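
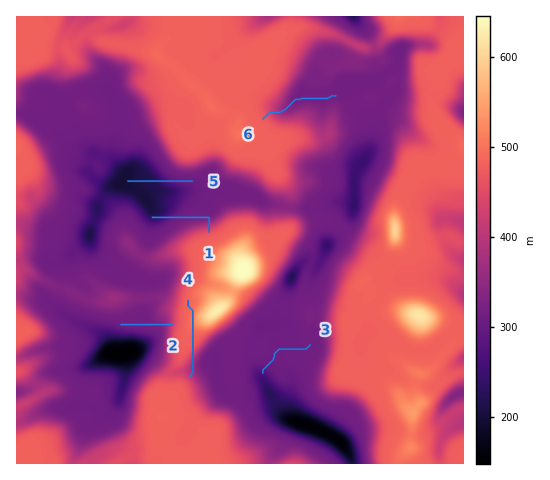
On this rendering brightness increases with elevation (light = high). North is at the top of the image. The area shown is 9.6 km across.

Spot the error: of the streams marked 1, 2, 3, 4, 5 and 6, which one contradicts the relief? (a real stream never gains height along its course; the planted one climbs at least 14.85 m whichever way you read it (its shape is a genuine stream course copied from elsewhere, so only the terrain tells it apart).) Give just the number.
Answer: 4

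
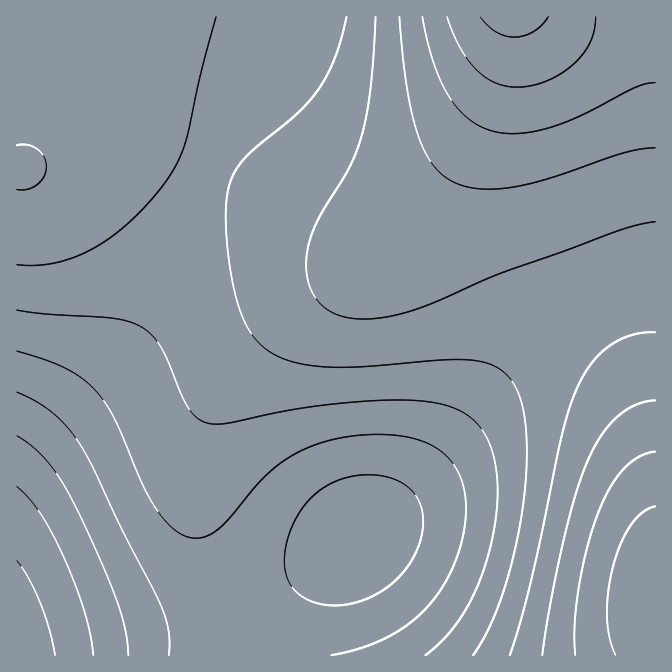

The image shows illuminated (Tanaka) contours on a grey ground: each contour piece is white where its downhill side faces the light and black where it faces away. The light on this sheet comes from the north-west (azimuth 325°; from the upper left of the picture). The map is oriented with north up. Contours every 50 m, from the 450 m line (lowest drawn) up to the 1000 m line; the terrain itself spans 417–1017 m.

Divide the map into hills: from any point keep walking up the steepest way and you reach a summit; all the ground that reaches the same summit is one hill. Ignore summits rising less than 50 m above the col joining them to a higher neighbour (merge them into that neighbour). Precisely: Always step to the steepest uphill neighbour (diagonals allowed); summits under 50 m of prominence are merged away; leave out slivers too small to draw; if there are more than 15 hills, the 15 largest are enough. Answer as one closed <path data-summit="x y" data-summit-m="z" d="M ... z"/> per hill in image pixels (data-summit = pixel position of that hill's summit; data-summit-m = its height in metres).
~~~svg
<path data-summit="512 17" data-summit-m="1017" d="M655 16l-369 1-7 20-15 30-35 55-23 45-22 55-18 56-20 44-25 35-77 78-20 23-8 14 1 184 30-8 91-15 66-15 46-17 55-27 35-23 24-22 28-21 24-25 33-40 54-71 42-44 25-19 39-20 26-8 21-3z"/><path data-summit="655 604" data-summit-m="993" d="M655 279l-20 2-26 8-39 20-25 19-42 44-54 71-33 40-24 25-28 21-24 22-35 23-55 27-46 17-66 15-91 15-28 7 636 1z"/><path data-summit="22 168" data-summit-m="803" d="M285 16l-269 1 1 454 7-13 20-23 77-78 25-35 20-44 18-56 22-55 23-45 35-55 15-30z"/>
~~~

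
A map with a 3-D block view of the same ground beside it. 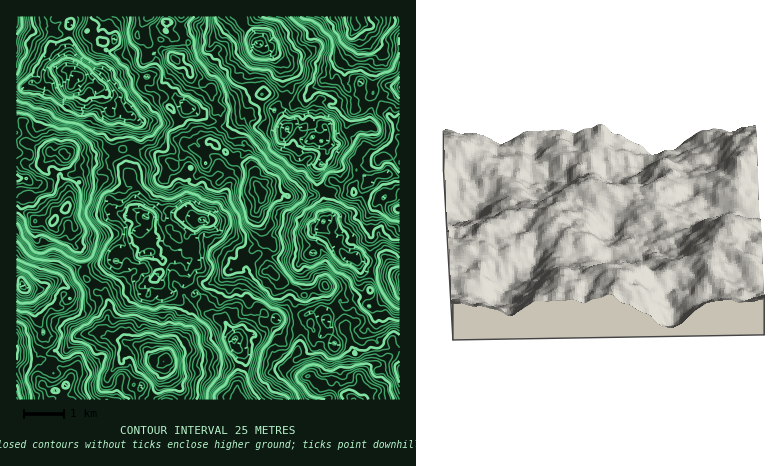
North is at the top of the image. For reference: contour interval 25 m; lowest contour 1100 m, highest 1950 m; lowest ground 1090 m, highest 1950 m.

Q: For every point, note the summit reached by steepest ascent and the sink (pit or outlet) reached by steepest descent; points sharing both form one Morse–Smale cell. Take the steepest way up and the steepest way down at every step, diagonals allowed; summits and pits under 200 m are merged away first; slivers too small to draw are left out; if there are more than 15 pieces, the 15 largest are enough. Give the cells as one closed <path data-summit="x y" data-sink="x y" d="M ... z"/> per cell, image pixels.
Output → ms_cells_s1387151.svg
<path data-summit="164 360" data-sink="242 400" d="M186 210l-6 4-12-3-22 7 2 6-9 8 2 8 5 6 0 7-28-1-3 2 1 7-30 5-2 8 4 6 8 4 1 8 7 2 6 10-4 16 2 14 8 6 28 9 8 9 10 2 3 8 15 22 2 10 58 0-3-4 0-10 8-16 1-8-4-10-7-6-1-6 18-6 4 2 4-1 10-15 7 0-9-4-20-18-16 16-7 4-1 4-19-10-3-6 2-8-9-6-6-10-3-14 1-6 6-6 0-6 3-4-2-6 1-16 5-4z"/><path data-summit="356 26" data-sink="260 44" d="M354 16l-112 0 0 8 12 12 2 6 29 18-3 10 8 20-15 18 0 4 8 8 5 8 4-4 12 3 4-5 12 1 5 3 1 10-4 4 5 4 0 10-10 16 0 12 5 7 10-8-2 5 2 9 16 0 6-3 0-6 4-8-1-10 2-2-3-4 2-2 16 1 10-4 3-7 3-3 10 3 0-100-14-2-10-5-21-19z"/><path data-summit="262 192" data-sink="242 400" d="M132 145l-2 1 1 8-4 16 4 4 7 12-3 12 1 12 10 7 22-6 12 3 6-4 14 10-5 4-1 16 2 6-3 4 0 6-6 6-1 6 3 14 6 10 9 6-2 8 3 6 19 9 24-23 20 18 28 9-1-25 8-6-3-3-30-19-6-1-4-5-6 0-8 5-10-5 5-4 1-11 10-1 12-8-1-12-6-16 0-6 5-8 0-8-8-12 1-8-7-7-14-4-3 11-11 9-14-17-8 11-6 0-16-8-6-6-6-1-8-6-14-3z"/><path data-summit="164 360" data-sink="22 286" d="M84 266l-12 3-10 9-10 4-10 7-17-1 6 12 5 18 7 12 0 6 3 6-3 12 8 6-11 16 2 8 6 6 10 1 4 9 118 0 0-10-15-22-3-8-10-2-8-9-28-9-8-6-2-14 4-16-6-10-7-2-1-8-11-6z"/><path data-summit="262 192" data-sink="260 44" d="M238 16l-56 0-1 14 7 14-5 10-7 6 13 8 2 10 5 7 6 4 10 1 0 10 8 12 1 8-7 10-4 10 14 10 8 11 16 4 7 7-1 8 8 13 28 4 24-2 6-5-3-8 0-12 10-16 0-10-3-3-12-4-16 9-4 0-7-8 2-10-4-8-11-12-18-8-2-6 3-8-2-20 6-22-27 10-14-1-7-7 1-6 8-4z"/><path data-summit="54 222" data-sink="22 286" d="M22 121l-6 1 0 164 14 3 12 0 10-7 10-4 10-9 13-3-3-14-9-8-2-6 4-12-9-16 4-22 8-8-3-8-6-6-7-14-10 1-27-11 1-8-4-8z"/><path data-summit="262 192" data-sink="400 278" d="M320 189l-6 6-20 2-32-3 0 6-5 8 0 6 6 16 0 8 1 3 7 1-5 12 0 6 8 15 30 20 22-9 18 12 13-8 3-22-3-8-3-2-6 0-15-18-1-4-9-8 0-6 5-6-4-20z"/><path data-summit="54 222" data-sink="74 80" d="M68 69l-14 5-12 11-12-2-6 4-8 1 0 32 7 2-1 4 4 8-1 8 27 11 10-1 4 3 6 0 8 4 12-4 16 1 6-3-2-13 2-18-8-22 0-8-16-11-10-4-6 1-1-4z"/><path data-summit="54 222" data-sink="242 400" d="M114 153l-6 3-16-1-8 4-12-4-7 1 13 24-8 8 0 8-4 12 9 18-4 12 3 8 8 6 4 14 30-5-1-7 3-2 20 2 9-2-8-20 8-6 0-8-12-12 3-20-2-3-7-1 2-8-7-6z"/><path data-summit="262 192" data-sink="74 80" d="M148 16l-41 0 0 8 6 6 2 8-15 36-9 8 7 6 10 2 24-13 14 0 7 11 0 6-9 12-12 10 2 6-5 12 0 8 13 9 14 3 18 11 15-19-5-2-3-18-11-18 0-16 3-8 9-8 8-2 0-4-20-15-6-3-16 6-2-2 2-14-8-3-3-5z"/><path data-summit="354 400" data-sink="242 400" d="M280 320l-10 0-10 15-4 1-4-2-18 6 1 6 7 6 4 10-1 8-8 16 0 10 5 4 110 0 0-2-16-9-10-2-16-11-10 0-13-12 9-10 5-16-5-13z"/><path data-summit="354 400" data-sink="260 44" d="M344 298l-17 14-1 7-4-7-12 0-5 4-2 6-6 4 4 12-4 16 11 16 0 6 8 6 6 1 4 4 10 2 16 11 10 0 3-8-5-8-1-6-9-6-1-16 3-6 4 0 6 6 3 4-1 12 9-8 0-8-5-26-12-8-10 4 7-16z"/><path data-summit="356 26" data-sink="400 278" d="M332 181l-11 9 7 26-5 6 0 6 11 13 6-3 10 1 2 17 4 4 12 1 16-4 16 18 0-65-8-2-8-5-28-10-24 2-2-9z"/><path data-summit="262 192" data-sink="22 286" d="M190 74l-8 2-9 8-3 8 0 16 11 18 3 18 5 2-15 20 14 8 10 1 8-11 14 17 11-9 2-6 0-4-6-8-17-14 4-10 7-10 0-4-9-16 0-10-10-1-6-4z"/><path data-summit="16 20" data-sink="74 80" d="M64 16l-48 0 0 71 8 0 6-4 12 2 12-11 14-6 2-46z"/>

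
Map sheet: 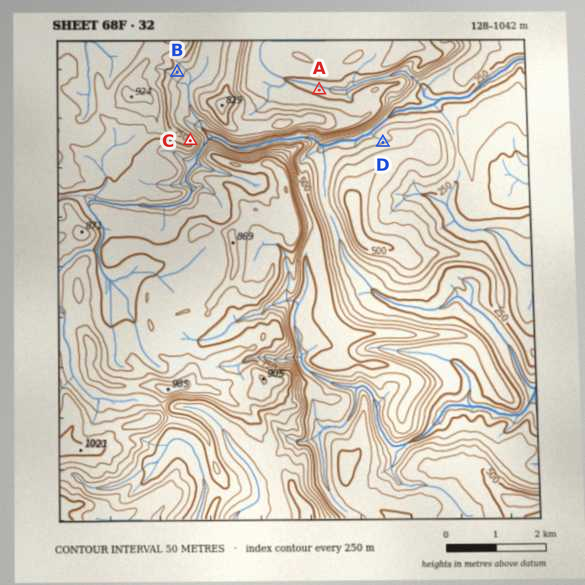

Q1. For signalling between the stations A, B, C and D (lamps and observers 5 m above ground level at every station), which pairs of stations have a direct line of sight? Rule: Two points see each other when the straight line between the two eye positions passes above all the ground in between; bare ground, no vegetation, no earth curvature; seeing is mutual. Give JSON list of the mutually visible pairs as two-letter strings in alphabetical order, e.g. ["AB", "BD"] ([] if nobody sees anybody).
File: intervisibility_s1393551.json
["BC", "CD"]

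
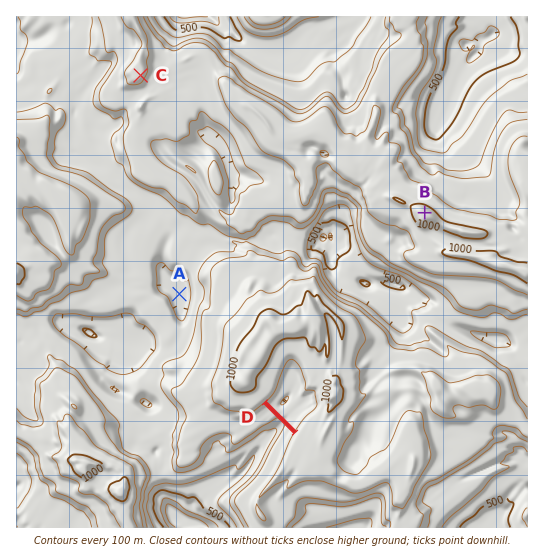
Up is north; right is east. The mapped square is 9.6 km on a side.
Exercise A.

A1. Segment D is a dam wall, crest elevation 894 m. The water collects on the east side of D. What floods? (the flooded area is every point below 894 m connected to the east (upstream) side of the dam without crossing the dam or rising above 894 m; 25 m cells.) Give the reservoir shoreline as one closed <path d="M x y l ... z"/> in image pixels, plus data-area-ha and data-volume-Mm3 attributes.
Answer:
<path d="M293 360l-6 2-6 11-6 20-8 8 28 28 6-8 15-14 1-4-2-6 0-6-10-1 0-9-2-4-2-7-4-7-4-3z" data-area-ha="64" data-volume-Mm3="39.56"/>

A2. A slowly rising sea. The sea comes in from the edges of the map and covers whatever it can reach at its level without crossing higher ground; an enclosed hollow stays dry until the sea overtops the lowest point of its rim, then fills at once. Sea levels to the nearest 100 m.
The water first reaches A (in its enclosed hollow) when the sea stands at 700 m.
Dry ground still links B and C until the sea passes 800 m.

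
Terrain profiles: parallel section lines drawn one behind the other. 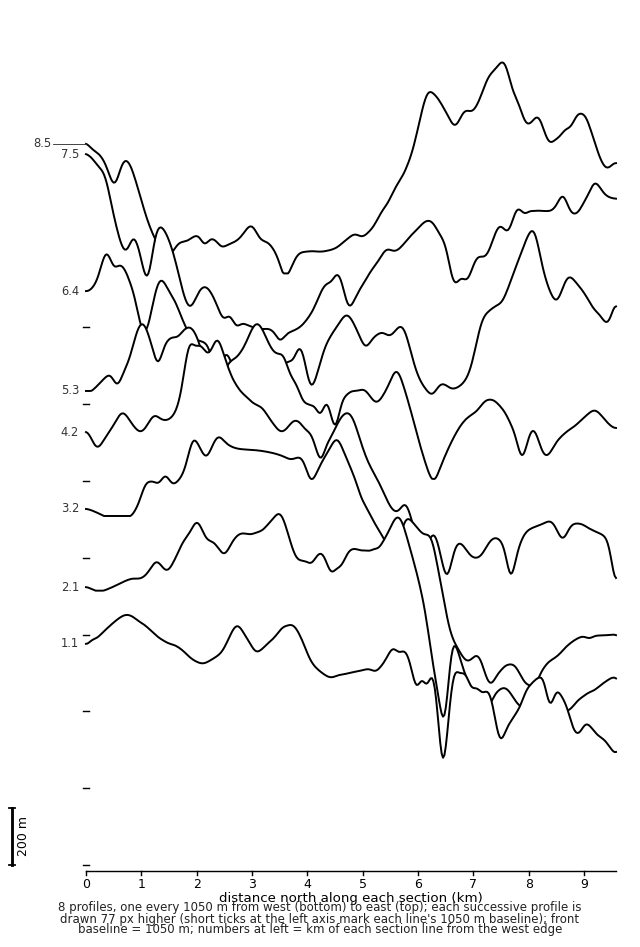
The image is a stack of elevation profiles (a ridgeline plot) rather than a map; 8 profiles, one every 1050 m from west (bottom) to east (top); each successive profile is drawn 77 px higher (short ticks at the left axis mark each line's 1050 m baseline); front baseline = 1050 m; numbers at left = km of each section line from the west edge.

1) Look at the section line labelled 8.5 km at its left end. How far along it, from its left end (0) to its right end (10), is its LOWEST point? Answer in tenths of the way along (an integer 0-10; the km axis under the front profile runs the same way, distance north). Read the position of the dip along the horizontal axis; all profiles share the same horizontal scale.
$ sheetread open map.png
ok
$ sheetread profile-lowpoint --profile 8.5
4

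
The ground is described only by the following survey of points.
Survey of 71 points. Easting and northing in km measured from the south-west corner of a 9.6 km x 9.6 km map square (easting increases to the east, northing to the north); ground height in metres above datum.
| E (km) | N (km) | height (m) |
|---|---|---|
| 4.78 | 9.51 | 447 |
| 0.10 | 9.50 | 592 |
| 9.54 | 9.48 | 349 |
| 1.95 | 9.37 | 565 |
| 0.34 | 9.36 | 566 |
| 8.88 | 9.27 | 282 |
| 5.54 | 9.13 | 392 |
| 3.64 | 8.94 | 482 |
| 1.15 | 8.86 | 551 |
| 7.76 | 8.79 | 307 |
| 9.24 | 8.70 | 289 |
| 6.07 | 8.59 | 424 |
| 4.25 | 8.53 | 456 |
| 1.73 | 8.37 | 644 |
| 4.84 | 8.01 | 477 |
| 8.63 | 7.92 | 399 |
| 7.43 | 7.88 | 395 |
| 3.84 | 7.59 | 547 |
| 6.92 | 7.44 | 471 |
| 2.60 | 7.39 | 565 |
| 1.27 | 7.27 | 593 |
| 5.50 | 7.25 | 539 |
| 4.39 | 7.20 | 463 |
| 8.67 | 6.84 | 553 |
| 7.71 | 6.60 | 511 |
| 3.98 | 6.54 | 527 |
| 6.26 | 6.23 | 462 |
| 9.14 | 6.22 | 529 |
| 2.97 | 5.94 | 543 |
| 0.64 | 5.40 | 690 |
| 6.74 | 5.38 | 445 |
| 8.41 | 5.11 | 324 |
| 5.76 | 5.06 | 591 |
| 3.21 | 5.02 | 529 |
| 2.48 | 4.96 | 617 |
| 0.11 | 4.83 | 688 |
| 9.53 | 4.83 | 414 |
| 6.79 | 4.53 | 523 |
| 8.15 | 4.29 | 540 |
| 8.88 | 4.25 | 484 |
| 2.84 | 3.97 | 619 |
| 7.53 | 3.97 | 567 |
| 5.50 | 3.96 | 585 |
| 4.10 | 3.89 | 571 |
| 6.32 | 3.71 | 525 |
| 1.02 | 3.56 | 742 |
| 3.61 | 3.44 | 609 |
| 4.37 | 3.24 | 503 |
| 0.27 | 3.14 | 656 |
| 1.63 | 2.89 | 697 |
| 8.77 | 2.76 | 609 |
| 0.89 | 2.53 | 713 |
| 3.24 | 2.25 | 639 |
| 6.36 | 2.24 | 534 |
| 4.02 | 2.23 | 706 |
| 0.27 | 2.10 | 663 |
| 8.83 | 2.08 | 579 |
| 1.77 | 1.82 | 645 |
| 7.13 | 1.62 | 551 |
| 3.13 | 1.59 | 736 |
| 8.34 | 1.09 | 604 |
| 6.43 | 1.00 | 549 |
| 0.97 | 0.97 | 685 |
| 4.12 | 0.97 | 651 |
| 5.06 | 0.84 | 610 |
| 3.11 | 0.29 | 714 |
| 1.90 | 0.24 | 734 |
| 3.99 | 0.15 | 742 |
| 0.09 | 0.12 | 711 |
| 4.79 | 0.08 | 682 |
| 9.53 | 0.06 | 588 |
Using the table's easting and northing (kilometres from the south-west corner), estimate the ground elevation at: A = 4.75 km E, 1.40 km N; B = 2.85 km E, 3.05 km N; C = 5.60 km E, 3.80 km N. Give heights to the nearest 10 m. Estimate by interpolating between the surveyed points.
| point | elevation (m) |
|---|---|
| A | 660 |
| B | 680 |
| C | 580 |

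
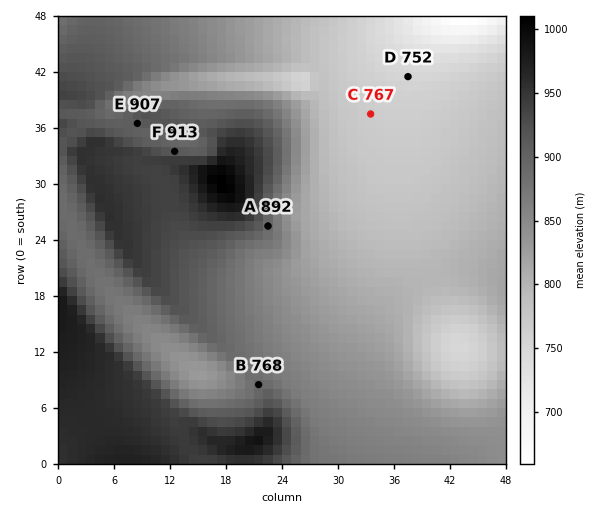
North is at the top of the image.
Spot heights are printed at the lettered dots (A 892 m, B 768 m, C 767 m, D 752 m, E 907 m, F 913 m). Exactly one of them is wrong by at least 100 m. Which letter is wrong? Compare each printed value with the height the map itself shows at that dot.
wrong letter B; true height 893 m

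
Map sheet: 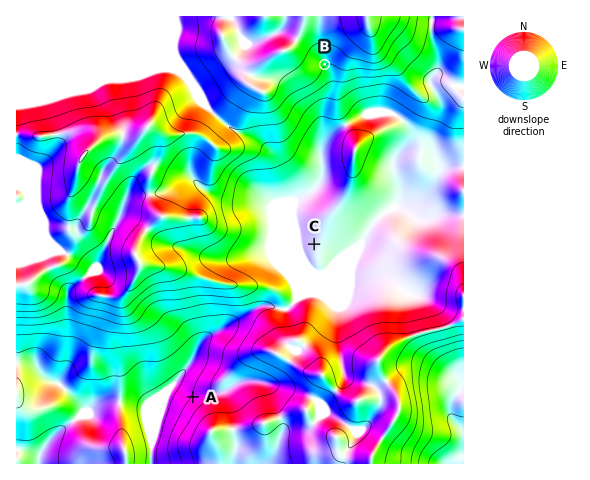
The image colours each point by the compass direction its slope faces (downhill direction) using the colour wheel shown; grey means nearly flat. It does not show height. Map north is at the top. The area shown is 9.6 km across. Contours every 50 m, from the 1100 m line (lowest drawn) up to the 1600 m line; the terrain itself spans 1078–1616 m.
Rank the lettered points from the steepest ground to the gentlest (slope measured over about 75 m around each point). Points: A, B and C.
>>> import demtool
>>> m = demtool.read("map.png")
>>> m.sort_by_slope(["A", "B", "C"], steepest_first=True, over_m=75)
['A', 'B', 'C']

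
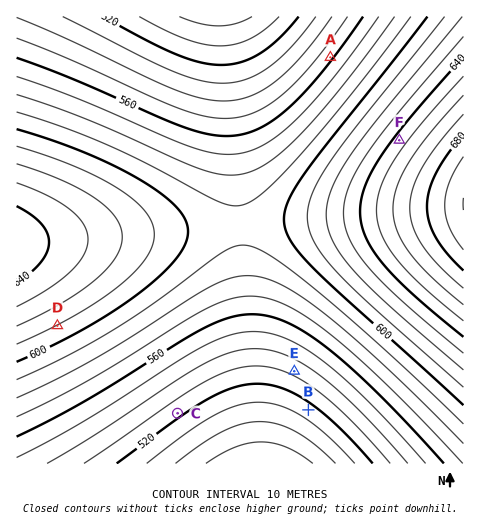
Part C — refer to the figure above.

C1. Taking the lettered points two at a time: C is below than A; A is above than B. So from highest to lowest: A C B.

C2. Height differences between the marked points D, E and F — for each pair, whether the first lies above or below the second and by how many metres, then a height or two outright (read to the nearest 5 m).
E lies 110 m below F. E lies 75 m below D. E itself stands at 535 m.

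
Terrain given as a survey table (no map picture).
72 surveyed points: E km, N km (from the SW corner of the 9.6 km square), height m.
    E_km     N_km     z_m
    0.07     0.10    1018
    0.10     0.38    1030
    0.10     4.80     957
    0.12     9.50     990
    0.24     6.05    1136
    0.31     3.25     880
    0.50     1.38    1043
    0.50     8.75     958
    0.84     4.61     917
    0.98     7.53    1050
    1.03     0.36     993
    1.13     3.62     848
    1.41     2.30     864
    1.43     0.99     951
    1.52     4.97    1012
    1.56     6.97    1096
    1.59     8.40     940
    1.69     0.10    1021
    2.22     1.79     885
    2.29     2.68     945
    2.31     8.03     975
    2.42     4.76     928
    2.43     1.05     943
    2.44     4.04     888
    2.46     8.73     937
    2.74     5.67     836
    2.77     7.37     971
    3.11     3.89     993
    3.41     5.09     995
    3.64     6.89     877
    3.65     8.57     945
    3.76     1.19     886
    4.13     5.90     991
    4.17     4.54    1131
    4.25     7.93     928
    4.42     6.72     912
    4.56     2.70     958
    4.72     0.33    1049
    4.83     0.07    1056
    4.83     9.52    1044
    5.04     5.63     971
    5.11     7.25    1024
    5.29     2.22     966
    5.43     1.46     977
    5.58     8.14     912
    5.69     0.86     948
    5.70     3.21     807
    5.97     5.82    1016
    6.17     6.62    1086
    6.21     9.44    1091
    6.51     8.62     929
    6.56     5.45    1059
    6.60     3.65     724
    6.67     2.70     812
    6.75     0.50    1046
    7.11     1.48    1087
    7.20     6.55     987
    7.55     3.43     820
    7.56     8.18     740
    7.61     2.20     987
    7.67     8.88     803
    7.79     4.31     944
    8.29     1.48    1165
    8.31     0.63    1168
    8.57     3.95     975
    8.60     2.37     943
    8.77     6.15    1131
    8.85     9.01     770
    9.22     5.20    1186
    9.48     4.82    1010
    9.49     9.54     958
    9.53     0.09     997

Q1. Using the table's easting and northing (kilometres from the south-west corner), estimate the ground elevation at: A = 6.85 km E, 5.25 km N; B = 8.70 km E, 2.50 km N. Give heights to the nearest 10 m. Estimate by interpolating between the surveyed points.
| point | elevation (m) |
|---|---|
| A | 1080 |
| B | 930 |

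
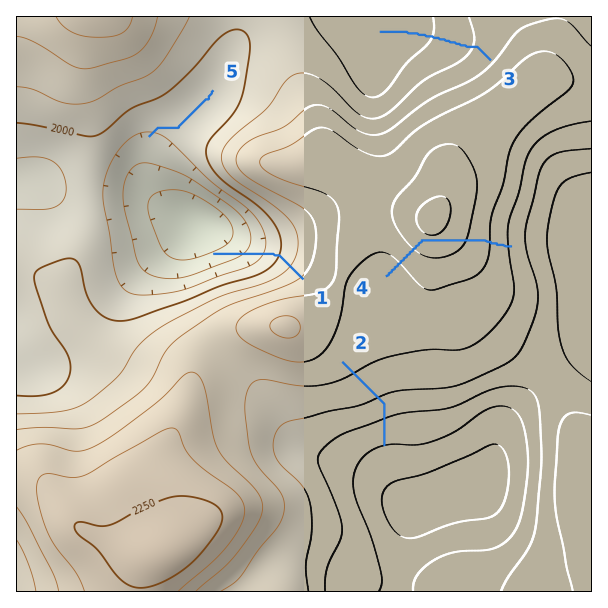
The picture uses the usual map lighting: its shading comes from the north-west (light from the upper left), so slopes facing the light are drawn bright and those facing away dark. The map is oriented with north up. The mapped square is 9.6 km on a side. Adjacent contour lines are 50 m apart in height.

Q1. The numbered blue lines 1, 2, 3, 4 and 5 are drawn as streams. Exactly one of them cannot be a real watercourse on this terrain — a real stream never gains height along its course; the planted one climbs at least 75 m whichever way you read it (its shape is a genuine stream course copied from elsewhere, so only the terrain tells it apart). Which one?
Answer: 4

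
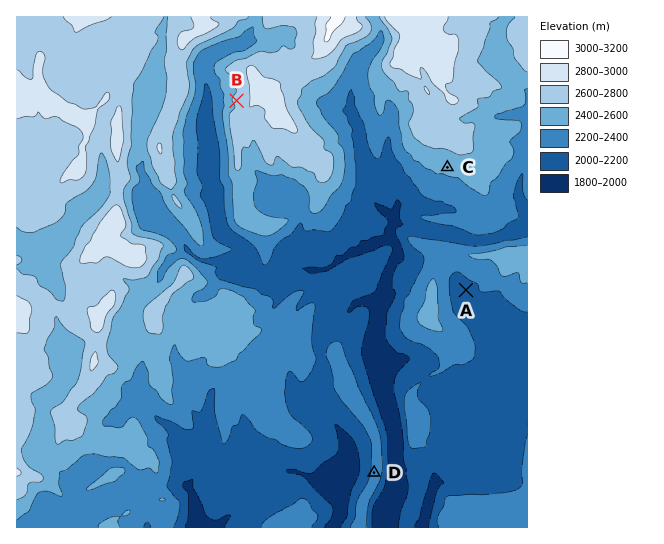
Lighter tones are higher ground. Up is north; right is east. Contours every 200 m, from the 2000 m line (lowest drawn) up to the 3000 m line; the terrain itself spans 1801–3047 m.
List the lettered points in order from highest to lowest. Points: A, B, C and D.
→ B C D A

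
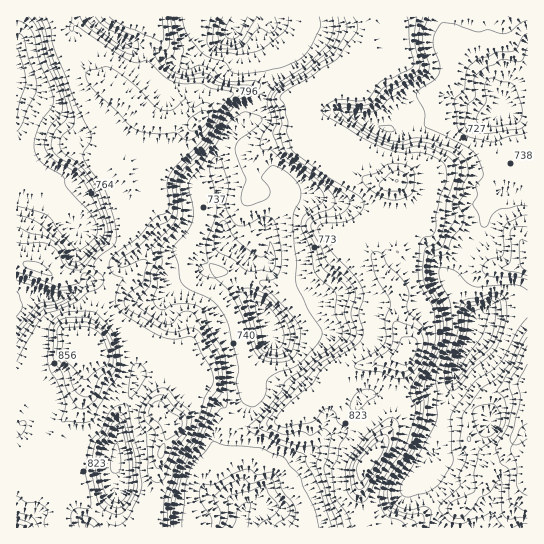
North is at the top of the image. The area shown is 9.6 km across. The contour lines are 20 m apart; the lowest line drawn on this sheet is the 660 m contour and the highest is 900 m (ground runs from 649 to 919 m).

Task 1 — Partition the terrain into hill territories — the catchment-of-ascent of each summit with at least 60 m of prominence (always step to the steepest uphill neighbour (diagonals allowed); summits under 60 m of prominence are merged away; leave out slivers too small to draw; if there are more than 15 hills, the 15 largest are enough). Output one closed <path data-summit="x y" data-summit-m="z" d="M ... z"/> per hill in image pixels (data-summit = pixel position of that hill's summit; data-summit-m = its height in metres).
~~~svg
<path data-summit="367 462" data-summit-m="917" d="M441 16l-202 1-4 12 6 0 14 9 4 15 10 17 0 12-9 17-12 11 0 12-10 3-7 6-15 32 1 10 5 11 12-4 16 0 25-4 8 5 4 8 0 6-7 18-15 16 6 14-2 20-14 1-6-2 2 11-3 8 0 12 19 22 5 14 0 12-17 37-3 17-16 30-5 17 1 15 9 24 0 13 4 7-3 27 198-1-7-25-8-16 2-25 13-18 1-18 10-38 12-32 9-17 5-19-22-29-3-12 11-17 2-10 11-10 7-12 0-26 10-11 15-2 5-21 0-11-12-23-2-14 0-4 6-6-1-12-33-41-18-15-12-21z"/><path data-summit="83 345" data-summit-m="919" d="M238 16l-222 1 1 511 98-1 2-32-5-10 0-10 4-6 3-50 14-29 6-16 0-9 9-26 13-22 3-19 14-14 19-12 6-1 11 6 19 7 17 15-2-6 0-12 3-8-2-11 20 2 2-3 0-18-6-14 16-19 6-15-2-10-6-8-4-1-25 4-16 0-12 4-6-17 3-12 12-24 7-6 10-3 0-12 12-11 9-17 0-12-10-17-4-15-14-9-6 0 2-4z"/><path data-summit="173 425" data-summit-m="897" d="M203 271l-6 1-19 12-14 14-3 19-13 22-9 26 0 9-6 16-13 25-4 27 0 27-4 6 0 10 5 10-2 33 126-1 4-26-4-7 0-13-9-24-1-15 5-17 16-30 3-17 16-33 1-16-8-18-11-11-20-16-19-7z"/><path data-summit="527 466" data-summit-m="829" d="M527 311l-42 1-9 10-4 16-16 33-13 47-3 25-13 18-2 25 8 16 8 26 87-1z"/><path data-summit="527 257" data-summit-m="814" d="M503 191l-10 1-10 11 0 26-7 12-11 10-2 10-11 17 3 12 22 29 10-8 41-1 0-113-13-5z"/>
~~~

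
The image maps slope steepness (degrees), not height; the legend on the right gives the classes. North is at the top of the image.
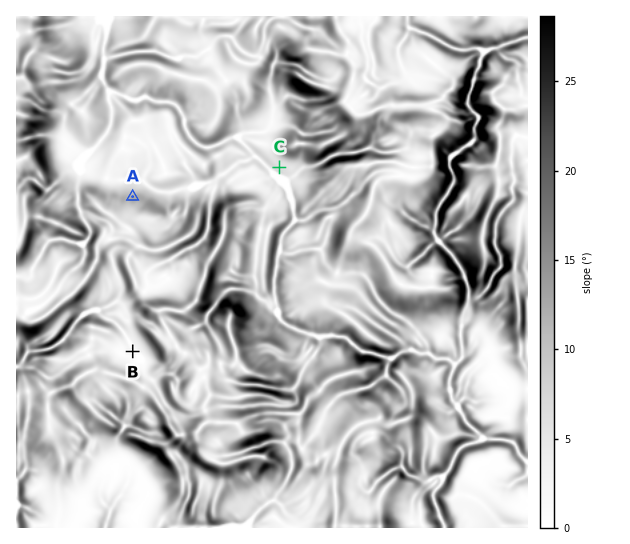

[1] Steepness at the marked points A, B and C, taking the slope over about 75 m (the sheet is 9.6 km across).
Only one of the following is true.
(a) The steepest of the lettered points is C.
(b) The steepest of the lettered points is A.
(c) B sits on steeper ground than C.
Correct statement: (b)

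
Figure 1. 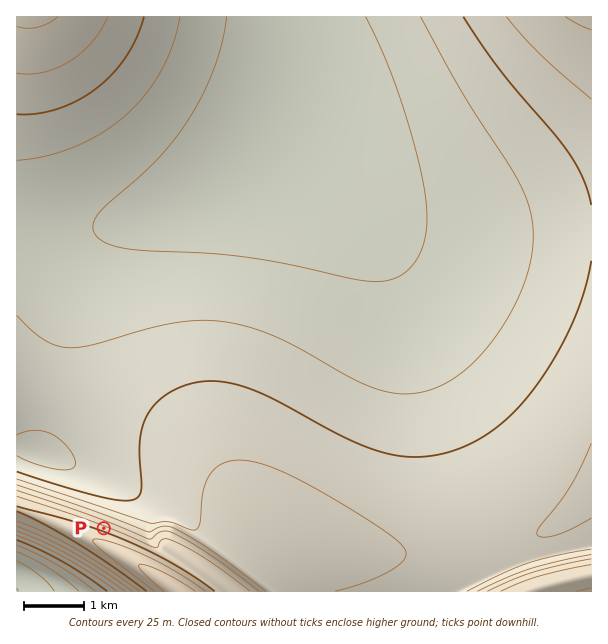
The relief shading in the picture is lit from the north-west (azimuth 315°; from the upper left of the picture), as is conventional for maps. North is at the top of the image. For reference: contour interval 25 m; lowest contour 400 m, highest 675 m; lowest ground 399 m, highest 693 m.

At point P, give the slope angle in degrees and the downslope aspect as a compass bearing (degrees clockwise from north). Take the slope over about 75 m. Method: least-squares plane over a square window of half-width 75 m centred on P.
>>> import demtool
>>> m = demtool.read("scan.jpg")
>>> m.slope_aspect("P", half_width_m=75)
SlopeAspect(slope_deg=15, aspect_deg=21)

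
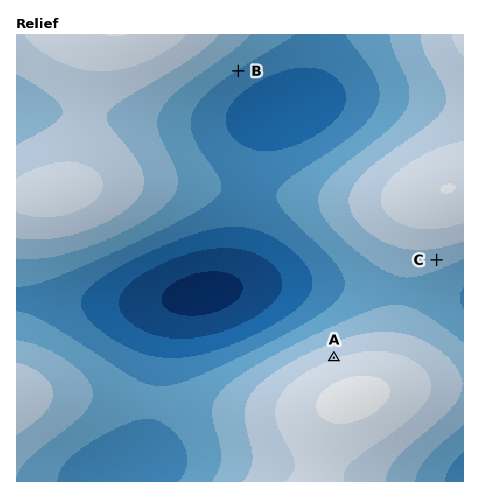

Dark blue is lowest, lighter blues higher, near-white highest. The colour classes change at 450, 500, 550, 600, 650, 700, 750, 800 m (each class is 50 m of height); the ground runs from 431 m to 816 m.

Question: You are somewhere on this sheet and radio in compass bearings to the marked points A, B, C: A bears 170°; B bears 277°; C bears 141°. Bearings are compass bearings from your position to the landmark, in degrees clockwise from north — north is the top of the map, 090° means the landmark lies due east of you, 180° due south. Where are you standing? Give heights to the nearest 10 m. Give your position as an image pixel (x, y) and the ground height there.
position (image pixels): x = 285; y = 76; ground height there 540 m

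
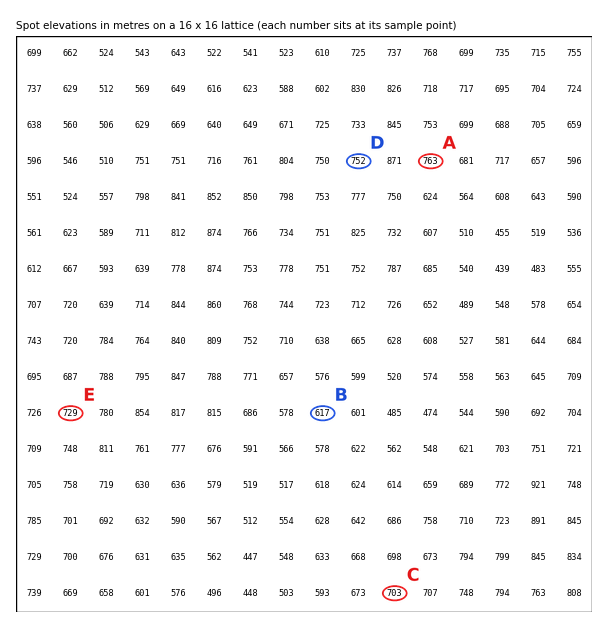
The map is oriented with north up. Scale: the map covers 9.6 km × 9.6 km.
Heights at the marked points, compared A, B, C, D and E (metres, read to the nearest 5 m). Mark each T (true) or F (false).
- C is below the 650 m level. F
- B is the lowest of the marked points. T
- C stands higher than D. F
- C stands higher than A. F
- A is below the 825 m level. T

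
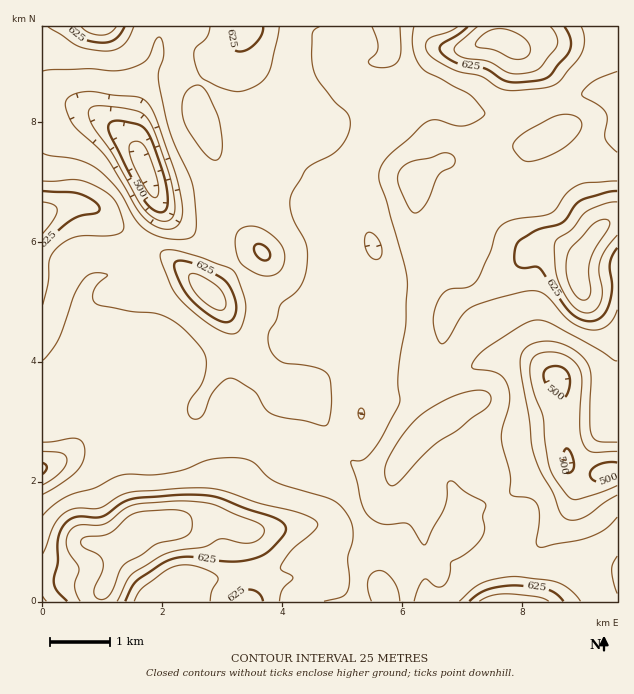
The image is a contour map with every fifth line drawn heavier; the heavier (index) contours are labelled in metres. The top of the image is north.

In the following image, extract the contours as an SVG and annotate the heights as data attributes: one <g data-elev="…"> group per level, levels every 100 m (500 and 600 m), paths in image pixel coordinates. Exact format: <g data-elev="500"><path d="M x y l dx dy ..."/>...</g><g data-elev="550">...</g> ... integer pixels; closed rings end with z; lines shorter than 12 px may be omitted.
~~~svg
<g data-elev="500"><path d="M617 475l-9 5-9 2-6-2-3-6 2-5 7-5 9-2 9 1"/><path d="M566 473l-3-4-2-6 2-10 3-5 5 4 3 13-2 6-3 2z"/><path d="M43 463l3 2 1 3-4 6"/><path d="M562 398l-11-8-6-8-1-9 1-3 4-3 7-1 6 1 4 3 3 5 1 7-1 8-3 6z"/><path d="M157 212l-6-4-7-7-18-33-17-36-1-6 4-4 9-1 18 4 6 4 4 6 14 37 4 21 1 11-2 6-3 2z"/></g><g data-elev="600"><path d="M134 601l8-13 21-15 10-6 12-2 18 3 10 5 5 4 0 3-7 12-1 9"/><path d="M279 601l4-12 9-9 1-3-12-7 0-5 12-16 23-20 1-3 0-3-6-5-12-5-39-9-42-15-27-1-57 4-13 3-21 13-21 0-8 1-8 5-7 8-13 32"/><path d="M580 601l-9-11-12-7-12-3-33-4-20 3-12 4-9 5-14 13"/><path d="M617 556l-4 8-1 6 1 12 4 12"/><path d="M392 486l8-5 34-36 23-14 30-23 4-8 0-4-3-3-4-2-8-1-19 5-24 12-17 12-16 20-14 24-1 14 3 6z"/><path d="M225 333l8 1 6-3 3-6 3-12 0-15-10-26-8-5-43-15-14-2-9 2-1 4 1 6 10 24 6 9 9 11 16 13 12 8z"/><path d="M43 305l5-23 2-23 8-12 9-6 10-5 30 0 11-2 5-3 1-5-3-13-5-11-6-7-10-7-12-6-11-2-34 1"/><path d="M263 276l11-1 7-5 4-11-2-10-6-10-12-9-11-4-10 1-6 5-3 6 1 11 2 10 9 9z"/><path d="M414 213l5-2 6-6 14-30 15-10 1-6-4-5-8-1-13 5-17 3-8 4-5 5-2 7 1 9 10 21z"/><path d="M617 181l-30 2-7 1-12 8-11 16-6 5-9 3-28 3-12 6-6 7-6 20-13 28-8 7-18 2-8 4-7 13-3 16 4 16 3 5 3 1 6-7 12-21 9-8 26-9 34-8 8 0 6 3 25 27 9 5 9 3 11 1 8-3 7-7 4-10"/><path d="M215 160l5-3 2-7 0-12-3-18-13-29-4-5-6-1-8 4-4 7-2 10 1 12 5 12 12 18 8 8z"/><path d="M523 160l6 2 10-3 26-12 9-8 6-7 2-6-2-6-9-5-12 0-9 4-27 14-8 8-2 6 3 6z"/><path d="M48 27l31 19 27 5 9-1 9-5 5-8 5-10"/><path d="M210 27l-3 10-10 9-3 5 0 7 3 12 3 6 5 4 16 8 17 4 7-2 11-4 11-10 4-10 8-39"/><path d="M457 27l-8 5-16 5-5 2-3 7 3 8 8 6 18 10 27 6 18 12 13 3 33-3 14-6 19-22 4-8 2-13-3-12"/></g>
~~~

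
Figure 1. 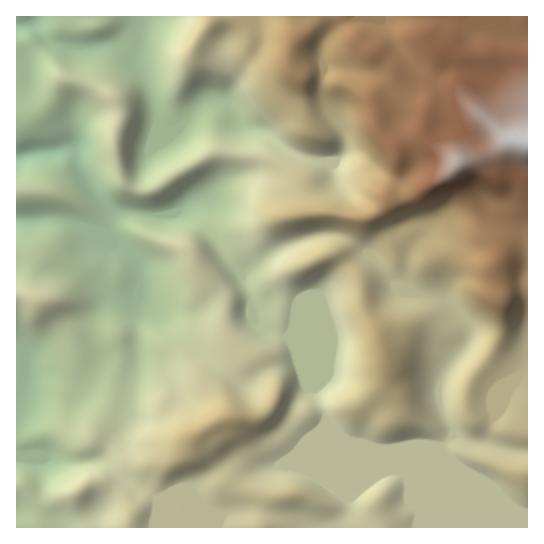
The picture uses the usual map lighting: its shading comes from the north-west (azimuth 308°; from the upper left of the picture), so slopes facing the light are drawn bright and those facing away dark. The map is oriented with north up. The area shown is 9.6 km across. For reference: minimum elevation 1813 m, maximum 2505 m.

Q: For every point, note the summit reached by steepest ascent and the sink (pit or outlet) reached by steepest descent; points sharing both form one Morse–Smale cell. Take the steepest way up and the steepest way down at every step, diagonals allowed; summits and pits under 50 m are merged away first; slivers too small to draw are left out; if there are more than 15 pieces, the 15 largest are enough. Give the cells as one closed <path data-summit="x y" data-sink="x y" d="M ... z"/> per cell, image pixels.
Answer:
<path data-summit="527 143" data-sink="17 157" d="M527 16l-282 0 9 13 29 3 13 7-5 20 2 8 10 10 1 37 4 11 5 6 0 12-9 38 5 32-8-28-19-18-20-10-48-4-28 15-32 21-16 2-12-6-6-11-4-24 0-17 5-15-4-17-19-13-28-8-8 1-10 17-13 13-8 4-15 2 0 38 6 1 12-4 39-5 3 3 8 24 22 30 15 8 24 3 25 0 13-7 6 3 19 19 20 31 14 14 31-23 37-15 23-2 17 6 20 14 25 30 20 10 26 4 8 7 14 17 4 8 0 11-20 25-8 19 1 20 12 29 18 8 16 1 23 7 18 1z"/><path data-summit="227 419" data-sink="17 157" d="M183 208l-13 7-25 0-24-3-6-3-12 24-18-3 8 6 30 13 13 12 4 8-3 92-8 20-8 37-14 28 18 14 10 4 28-1 13-5-12 9-12 27-19 22-4-10-6-9-20-13-13 1-11 7-13 3-19 8-12-4-10 10-8 2 9 5 24 7 3 5 364 0 3-17-11-22-2-12-9-8-28-10-16-15-12-5-14-14-20-56-19-31-24-10-10-9-4-8-2-17-6-19-15-14-16-26-13-16z"/><path data-summit="527 143" data-sink="17 25" d="M243 16l-226 0-1 99 15 0 8-4 13-13 11-18 23 4 20 8 8 5 6 9 1 12-5 15 0 17 4 24 6 11 12 6 16-2 32-21 28-15 39 3 17 4 17 11 14 14 5 22-2-26 9-38 0-12-5-6-4-11-1-37-10-10-2-8 5-20-13-7-29-3z"/><path data-summit="383 354" data-sink="17 157" d="M333 235l-18 1-32 11-17 9-20 15-3 3 0 4 6 16 2 15 7-1 9-5 15 0 14 4-1 18-7 12 20 32 17 52 17 18 32 10 20 0 15-4 20 0 12 3 11-14-12-28-1-20 8-19 20-25 0-11-4-8-18-22-8-4-22-2-20-10-25-30-20-14z"/><path data-summit="527 143" data-sink="17 395" d="M117 339l-18 1-2 2 3 20-9 15-10 7-7 0-24-8-23 0-11 11 0 99 7 2 12 11 8-20-2-20 8 0 14 5 12 0 22-4 7-7 3-7-14-7 12-14 10-26 2-25 3-7 0-16z"/><path data-summit="39 302" data-sink="17 157" d="M55 219l-39 2 0 74 10 1 25 8 27 36 19 1-1-12 4-16 7-12 8-4-4-1-4-6 2-45-16-8-16-13z"/><path data-summit="527 473" data-sink="17 157" d="M454 436l-3 0-10 12-12-3-20 0-15 4-20 0-17-6-4 0 162 69 12 3 1-62-58-10z"/><path data-summit="45 191" data-sink="17 157" d="M73 147l-57 10 1 63 38-1 10 1 20 9 16 4 6-3 8-20-14-11-13-18-8-15-4-16z"/><path data-summit="39 302" data-sink="17 395" d="M26 296l-10 1 0 89 11-10 23 0 24 8 12-3 14-19-3-20-19-2-27-36z"/><path data-summit="527 143" data-sink="17 157" d="M102 239l-3 0 10 6-2 45 4 6 4 1-8 4-7 12-4 24 2 4 19-2 3 12 0 16-8 43-7 15-12 14 1 2 13 4 14-27 8-37 8-20 3-92-4-8-7-8z"/><path data-summit="527 143" data-sink="17 157" d="M361 447l-4 0 13 12 28 10 9 8 2 12 11 22-2 17 110-1-1-12-12-3z"/><path data-summit="227 419" data-sink="17 395" d="M109 447l-10 12-14 4-22 1-14-5-8 0 2 20-7 19 3 3 8 2 19-8 13-3 11-7 13-1 20 13 6 9 4 10 16-18 12-27 11-10-37 3-10-4z"/><path data-summit="527 143" data-sink="17 157" d="M282 303l-15 0-16 8 4 8 10 9 22 8 8-11 1-18z"/><path data-summit="527 143" data-sink="17 157" d="M21 487l-5 0 0 40 35 1-1-5-24-7-9-5 8-2 10-10-8-8z"/>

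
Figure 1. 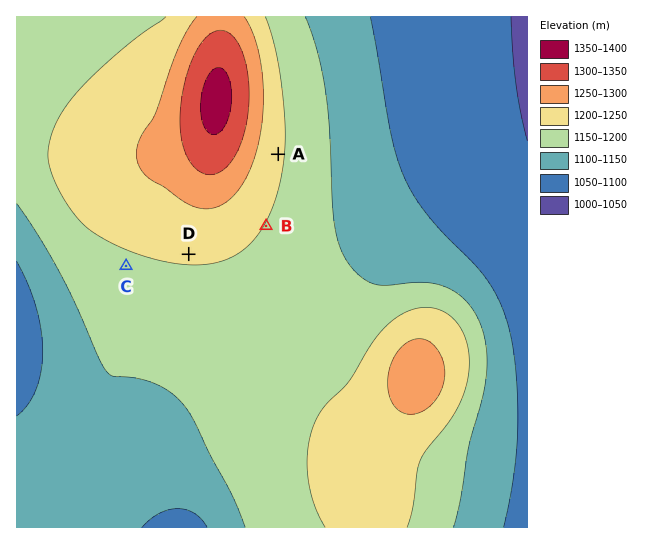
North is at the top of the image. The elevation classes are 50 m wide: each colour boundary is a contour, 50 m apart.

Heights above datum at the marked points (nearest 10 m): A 1210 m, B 1200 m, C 1190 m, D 1210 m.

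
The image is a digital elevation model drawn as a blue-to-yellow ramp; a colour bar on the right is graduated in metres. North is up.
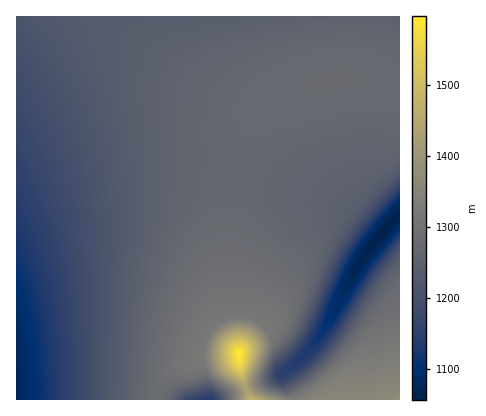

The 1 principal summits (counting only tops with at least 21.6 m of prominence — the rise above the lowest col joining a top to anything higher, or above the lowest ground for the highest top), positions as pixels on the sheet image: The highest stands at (240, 354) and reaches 1597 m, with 541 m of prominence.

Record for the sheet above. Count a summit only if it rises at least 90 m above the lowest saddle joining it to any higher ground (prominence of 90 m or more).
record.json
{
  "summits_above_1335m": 1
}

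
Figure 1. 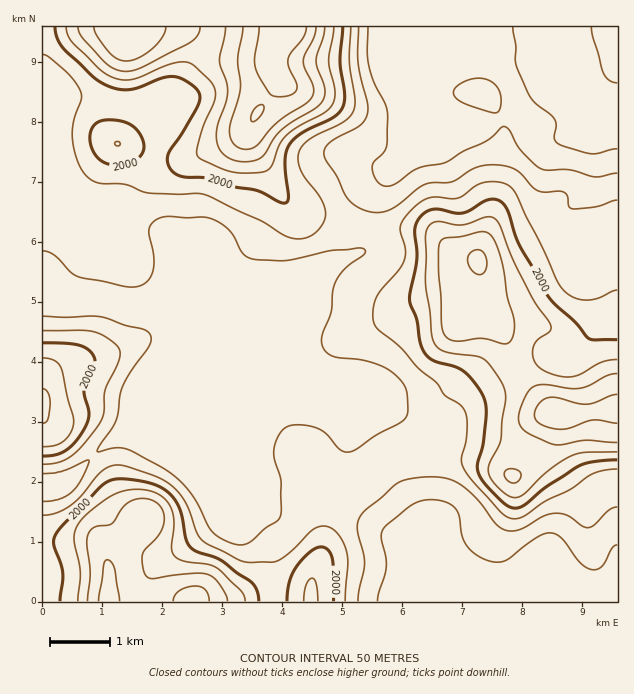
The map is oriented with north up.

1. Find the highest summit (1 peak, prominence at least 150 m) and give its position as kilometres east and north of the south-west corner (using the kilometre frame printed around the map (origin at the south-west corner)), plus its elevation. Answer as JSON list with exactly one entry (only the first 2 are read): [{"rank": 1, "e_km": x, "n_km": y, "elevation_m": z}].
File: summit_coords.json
[{"rank": 1, "e_km": 8.54, "n_km": 3.16, "elevation_m": 2179}]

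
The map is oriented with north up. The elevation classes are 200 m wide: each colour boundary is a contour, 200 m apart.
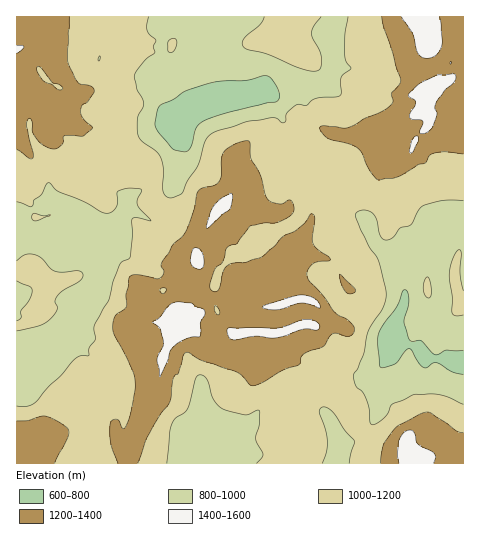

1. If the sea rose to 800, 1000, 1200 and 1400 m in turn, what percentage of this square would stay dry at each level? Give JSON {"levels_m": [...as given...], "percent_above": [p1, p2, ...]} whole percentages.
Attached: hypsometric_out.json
{"levels_m": [800, 1000, 1200, 1400], "percent_above": [97, 71, 29, 4]}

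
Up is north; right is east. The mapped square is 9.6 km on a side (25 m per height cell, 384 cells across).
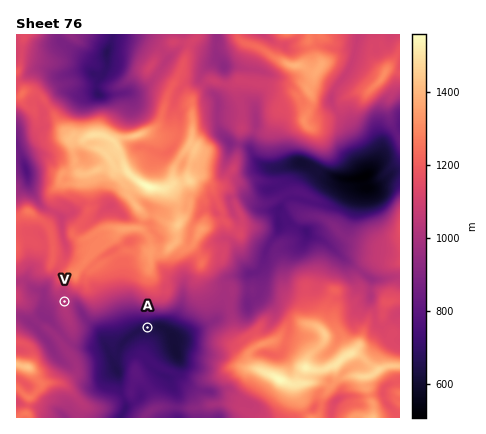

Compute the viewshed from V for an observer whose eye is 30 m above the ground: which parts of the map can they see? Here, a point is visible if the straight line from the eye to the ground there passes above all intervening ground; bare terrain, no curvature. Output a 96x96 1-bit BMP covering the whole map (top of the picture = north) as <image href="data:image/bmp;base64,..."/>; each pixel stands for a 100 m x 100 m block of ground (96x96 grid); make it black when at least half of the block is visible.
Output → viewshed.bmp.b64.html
<image width="96" height="96" href="data:image/bmp;base64,Qk2+BAAAAAAAAD4AAAAoAAAAYAAAAGAAAAABAAEAAAAAAIAEAAATCwAAEwsAAAIAAAAAAAAA////AAAAAAAAAAAfgBAH/8AAAAAAAAAPwCAH/8AAAAAAAB4P8P8P/+AAAAAAAH+P////j+AAAAAAAP/5////h+AAAAAAAf/5////z+AAAAAAA4D9//9//8AAAAAAAwD9//478MAAAAAADgB////zwcAAAAAD/gB/////g8AAAAAD/wA/////j4AAAAAH/4A//////AcAAAAf/4A//////A8AAAD//4B//////AeBAAD/54B/////+AeAgAD/xwB/////wAOA4AAPjgB/+X//wADAcAAPHAD/8B//8ADwAAA/HABf4Af//AD4AAD+OAAAAAf//wD4AAD8cAAAAAP//8P4AAD84AAAAAH/8OP4AAD9xgAAAAD/+GfwAAD/z8AAAAA+OH/gAAD/z+AAAAAEHD+AAAD/3+AAAAAABD4AAAA///AAAAAAAB4wAAB//fAAAAAAAA74AAD//eAAAAAAAAD4AAD//+AAAAAAAAAAAAD//8AAAAAAAAAAAAD+f8AAAAAAAAAAAAD+P8AAAAAAAAAAAAB+P4AAAAAAAAAAAAD/HgAAAAAAAAAAAADvjAAAAAAAAAAAAADngAAAAAAAAAAAAADggAAAAAAAAAAAAADgAAAAAAAAAAAAAADgAAAAAAAAAAAAAADwAAAAAAAAAAAAAADwAAAAAAAAAAAAAADgAAAAAAAAAAAAAADAAAAAAAAAAAAAAAAAAAAAAAAAAAAAAAAAAAAAAAAAAAAAAAAAAAAAAAAAAAAAAAAAAAAAAAAAAAAAAAAAAAAAAAAAAAAAAAAAAAAAAAAAAAAAAAAAAAAAAAAAAAAAAAAAAAAAAAAAAAAAAAAAAAAAAAAAAAAAAAAAAAAAAAAAAAAAAAAAAAAAAAAAAAAAAAAAAAAAAAAAAAAAAAAAAAAAAAAAAAAAAAAAAAAAAAAAAAAAAAAAAAAAAAAAAAAAAAAAAAAAAAAAAAAAAAAAAAAAAAAAAAAAAAAAAAAAAAAAAAAAAAAAAAAAAAAAAAAAAAAAAAAAAAAAAAAAAAAAAAAAAAAAAAAAAAAAAAAAAAAAAAAAAAAAAAAAAAAAAAAAAAAAAAAAAAAAAAAAAAAAAAAAAAAAAAAAAAAAAAAAAAAAAAAAAAAAAAAAAAAAAAAAAAAAAAAAAAAAAAAAAAAAAAAAAAAAAAAAAAAAAAAAAAAAAAAAAAAAAAAAAAAAAAAAAAAAAAAAAAAAAAAAAAAAAAAAAAAAAAAAAAAAAAAAAAAAAAAAAAAAAAAAAAAAAAAAAAAAAAAAAAAAAAAAAAAAAAAAAAAAAAAAAAAAAAAAAAAAAAAAAAAAAAAAAAAAAAAAAAAAAAAAAAAAAAAAAAAAAAAAAAAAAAAAAAAAAAAAAAAAAAAAAAAAAAAAAAAAAAAAAAAAAAAAAAAAAAAAAAAAAAAAAAAAAAAAAAAAAAAAAAAAAAAAAAAAAAAAAAAAAAAAAAAAAAAAAAAAAAAAAAAAAAAAAAAAAAAAAAAAAAAAAAAAAAAAAAAAAAAAAAAAAAAAAAAAAAAAAAAAAAAAAAA="/>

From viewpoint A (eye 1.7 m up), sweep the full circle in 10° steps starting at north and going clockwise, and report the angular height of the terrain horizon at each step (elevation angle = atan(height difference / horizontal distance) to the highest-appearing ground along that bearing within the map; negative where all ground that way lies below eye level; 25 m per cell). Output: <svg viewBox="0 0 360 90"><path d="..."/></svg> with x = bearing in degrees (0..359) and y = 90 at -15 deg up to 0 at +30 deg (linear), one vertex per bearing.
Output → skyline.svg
<svg viewBox="0 0 360 90"><path d="M0 0l10 0 10 0 10 0 10 7 10 13 10 11 10 3 10 4 10 1 10-6 10-4 10 6 10 7 10 3 10 2 10 2 10-3 10-1 10-1 10 0 10 1 10-3 10-1 10-4 10-4 10 7 10-1 10 0 10-8 10-5 10-3 10-4 10-6 10-6 10-6"/></svg>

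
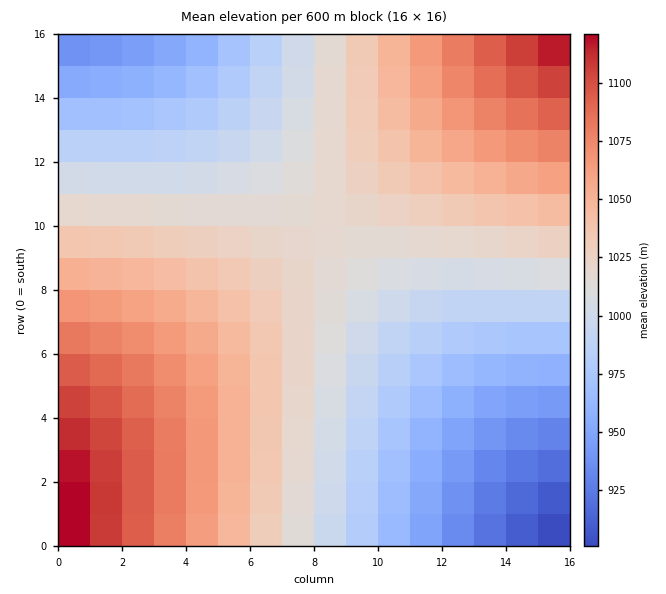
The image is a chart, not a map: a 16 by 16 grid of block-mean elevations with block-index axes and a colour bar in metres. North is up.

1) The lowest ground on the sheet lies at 895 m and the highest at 1125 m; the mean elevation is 1020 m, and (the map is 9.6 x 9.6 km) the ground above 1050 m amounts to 24.1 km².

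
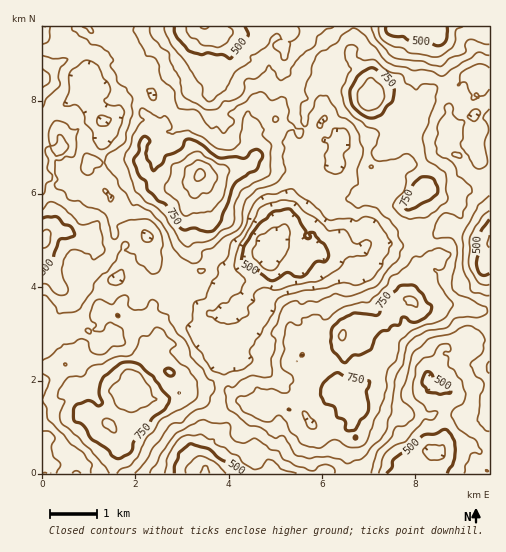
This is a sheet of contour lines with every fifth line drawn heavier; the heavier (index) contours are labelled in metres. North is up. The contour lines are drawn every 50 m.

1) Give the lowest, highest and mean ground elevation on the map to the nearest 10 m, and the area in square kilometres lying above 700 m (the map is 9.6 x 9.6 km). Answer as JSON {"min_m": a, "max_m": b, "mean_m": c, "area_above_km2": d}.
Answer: {"min_m": 400, "max_m": 910, "mean_m": 640, "area_above_km2": 23.3}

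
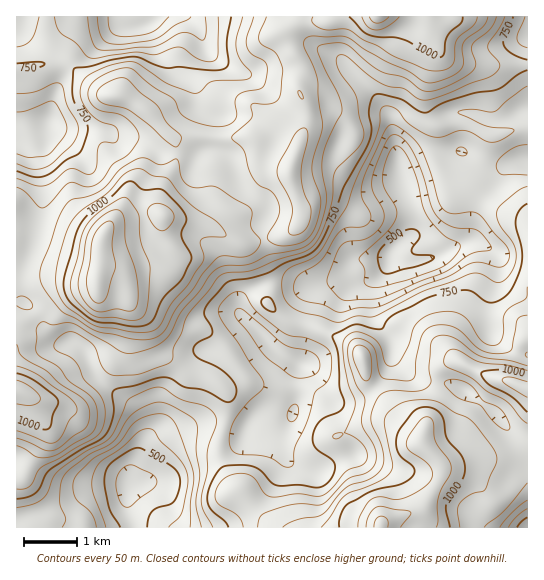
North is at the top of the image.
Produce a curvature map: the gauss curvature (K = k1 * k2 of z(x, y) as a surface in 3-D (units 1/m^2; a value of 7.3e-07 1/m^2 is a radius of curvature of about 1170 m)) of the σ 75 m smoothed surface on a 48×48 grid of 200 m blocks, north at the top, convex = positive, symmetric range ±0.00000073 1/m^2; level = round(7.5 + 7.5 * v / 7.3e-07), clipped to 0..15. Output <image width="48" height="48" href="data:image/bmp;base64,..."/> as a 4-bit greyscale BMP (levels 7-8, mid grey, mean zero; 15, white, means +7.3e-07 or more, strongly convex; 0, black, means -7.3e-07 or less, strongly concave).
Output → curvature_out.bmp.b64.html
<image width="48" height="48" href="data:image/bmp;base64,Qk32BAAAAAAAAHYAAAAoAAAAMAAAADAAAAABAAQAAAAAAIAEAAATCwAAEwsAABAAAAAAAAAAAAAAABEREQAiIiIAMzMzAERERABVVVUAZmZmAHd3dwCIiIgAmZmZAKqqqgC7u7sAzMzMAN3d3QDu7u4A////AHeId6h3Z4h2Vmd3Z4eHZHZu9WeHd3ZWiXZnd5eId4h2V4d1VniHVadaxEenmYeZeHVFd3aJh3eXatuHVXiHVdlZiHeFmoeZdqpmeHeJmIiaic66dod4uYloZ4dkd3d4drt4mXaKmIitlWrMmJho3EaHRYhlh2d4h3IWiWeaqIiadTN4Zoh4qRS5QmlmqHeId3EGd4mJqHh2Z2N3Znd3hzn7ZGhnl3eId5d/poh2Vnd2aIaZd3dmiHrKebyGh3eHd3efhLqGVnd3d3aZh3dnq3V3ZpuHmId3d3iaZ9uHipiHd3R5h3iImVJYZni4d4iIdXd3eMh1V4mXeHRph3m3Z4Z6l3j7V4eah3iIacdlVnd3eHeIiHineLp3l2aWd3OLl4qYeHVGd5h4h3mXd3dmhngweHdUesJYdqmIiIYmeIl4h4l4hnZGdVdwN5lDbNe6tndmeIZoiXZWd4d4d3eqmGejaIhlVyB8x2eHd3aYiHd2d3d3iHfbqnv5qneInFFnRmeZh6lndmZnmoeIiGWJq2/6WHeHmnrHAnd4uqZHVVRXiGeHiGd3cAzjSpeph3z7aHdlrnRoZolWeHeHeHl1gQZSKGWJhmmpeHd0GHp1u4qJh3iYaHdWh4d0WnZmZndmiYd2Ja+DzHdohnnInnZ3eJd3eXeHd3dWh4h1aL+VmXZnd4iUjoiod5d5h3iYh4d3dXd0aa2HiGZ5h3iWREmod4h3d3iYd4h3Znd2aKp3h2eaiJqWYziod4d2iId4Zol2Znd3d3eHl3iHh1V5d2mVVoh3uXibp4h5lnd3iHd3d3d5piSMlVdzFplGyXeLtkWP5neId5t3eId3hmebYFrbSKhWqHh3hVZ7lXiIdY+4iIZIl3eIdWv/h4eZd4iGZ4p3VYh3dVz6d3mXVnd3iHi+plarhWh3eHZ4d3d3hke5ZW72V3eIeKd6plWZhVVZuHVoiHZnhldzZnmHd3iHeKZptWVodmVqqHZXiIVGh2mVd3h4h3eIeIZnlWZ3iIh4iId4eIVGmJyoqHhpl3eId3lndmZ4mZl3iIeIZomXmJt1mXhHiId3hnx3d3d4mph3eHd3Z4qqdWhVdWpXh4eId3h3iHd3nLd3iHdmiXeZdWh6lFhniXiXd4d3ioeonrZFepd3iXd4mHd5hmeId2Rpl4eIiJn4jIVneXiZd3eJqlJql2d3d3d4d3d4hmimEnibhWeId2a8iGNrh4d4mJy1aId2dnd3RIdWmIh2eHeId4mXNph4h3h6l3Z4iIh4uoU2uYh2iYiHZ5/+hnd2Z3dJh3eod3dkd3dnh3h3iHiIdXq7l3eHd4d4hoiXd3dVeIeZh3d4iIiHQCebyHeIdnZYuHZoeIhnh4eYmFaId3iHdCWJ2lR3aKZGiHZoiZh3d3eKx0V4ZneIh3ZHhjWIfLd4h2iHitp3iYeLp5h3d4d3d3Z7l3d4eYeJmXZHeMh2R3eHRslWmoh3h3e8msp4Vod4iphkeUR4JXh3ZYhnmXd3h3eYiJdmRnd3d4d1iVR8lXh3eqmHdw=="/>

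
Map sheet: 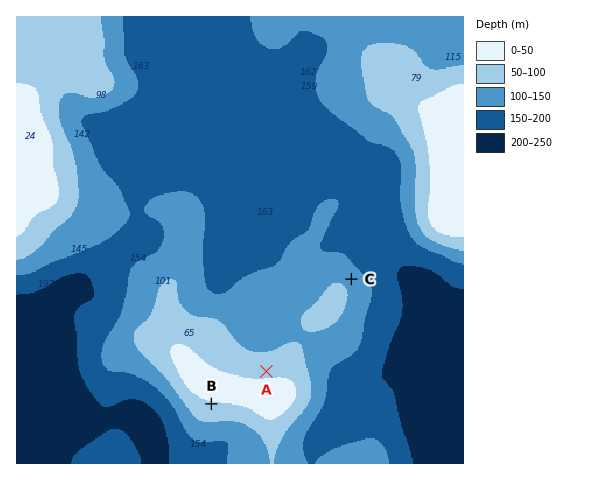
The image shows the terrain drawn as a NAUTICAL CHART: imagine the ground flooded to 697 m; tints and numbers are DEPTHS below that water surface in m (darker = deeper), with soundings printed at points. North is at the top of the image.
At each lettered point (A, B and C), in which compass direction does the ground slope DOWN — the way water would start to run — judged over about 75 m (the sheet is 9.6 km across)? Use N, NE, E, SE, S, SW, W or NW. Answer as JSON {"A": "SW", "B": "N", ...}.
{"A": "N", "B": "S", "C": "NE"}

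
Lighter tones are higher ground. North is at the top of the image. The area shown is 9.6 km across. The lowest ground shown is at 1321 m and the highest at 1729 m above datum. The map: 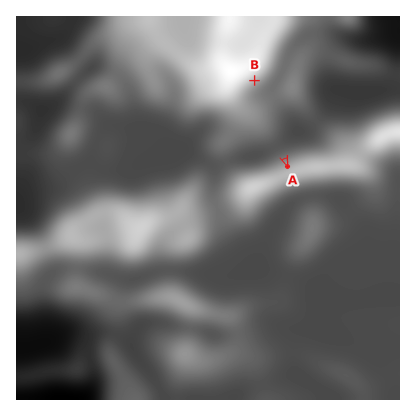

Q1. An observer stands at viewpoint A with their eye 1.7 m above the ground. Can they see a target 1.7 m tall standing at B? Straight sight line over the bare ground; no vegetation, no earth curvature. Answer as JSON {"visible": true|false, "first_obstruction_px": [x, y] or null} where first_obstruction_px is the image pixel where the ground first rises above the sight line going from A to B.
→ {"visible": true, "first_obstruction_px": null}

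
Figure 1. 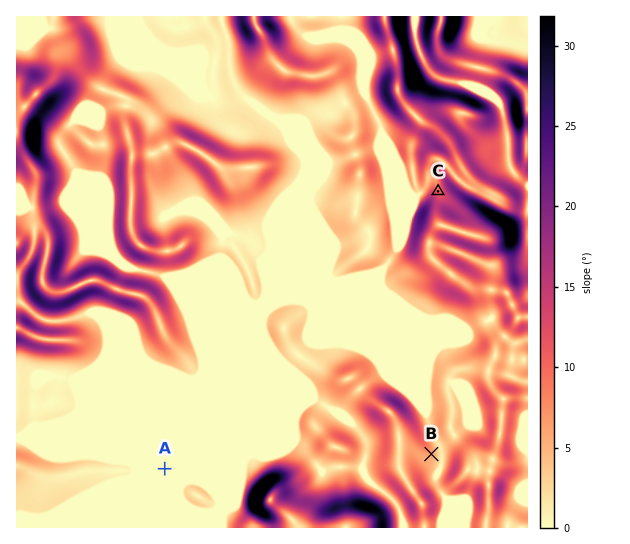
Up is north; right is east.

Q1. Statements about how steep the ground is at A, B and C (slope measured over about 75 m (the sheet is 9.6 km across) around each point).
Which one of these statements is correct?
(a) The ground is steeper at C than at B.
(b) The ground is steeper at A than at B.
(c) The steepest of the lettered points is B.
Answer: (a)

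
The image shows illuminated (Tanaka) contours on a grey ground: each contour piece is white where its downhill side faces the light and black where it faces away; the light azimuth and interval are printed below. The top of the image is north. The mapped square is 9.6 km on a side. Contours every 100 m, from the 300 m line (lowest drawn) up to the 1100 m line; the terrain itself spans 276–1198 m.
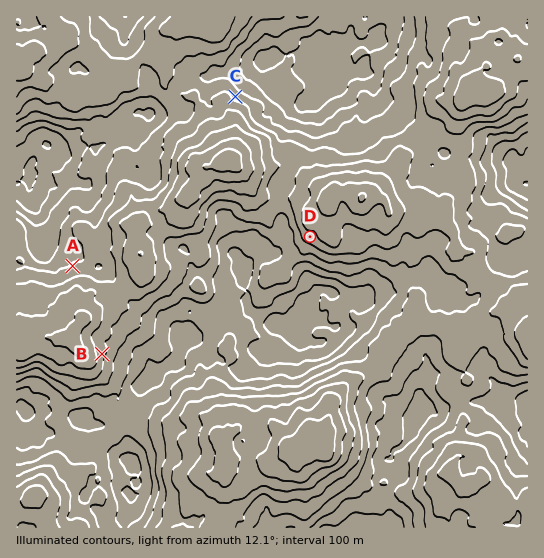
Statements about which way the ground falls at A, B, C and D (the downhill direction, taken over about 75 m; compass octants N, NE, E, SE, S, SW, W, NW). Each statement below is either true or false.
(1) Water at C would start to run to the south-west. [false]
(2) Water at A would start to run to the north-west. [true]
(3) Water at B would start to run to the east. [true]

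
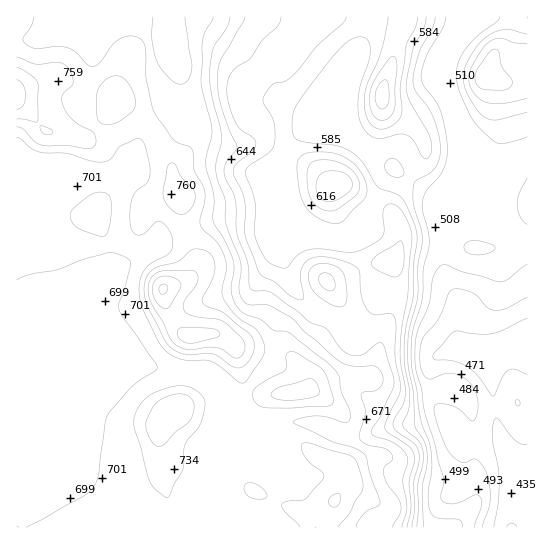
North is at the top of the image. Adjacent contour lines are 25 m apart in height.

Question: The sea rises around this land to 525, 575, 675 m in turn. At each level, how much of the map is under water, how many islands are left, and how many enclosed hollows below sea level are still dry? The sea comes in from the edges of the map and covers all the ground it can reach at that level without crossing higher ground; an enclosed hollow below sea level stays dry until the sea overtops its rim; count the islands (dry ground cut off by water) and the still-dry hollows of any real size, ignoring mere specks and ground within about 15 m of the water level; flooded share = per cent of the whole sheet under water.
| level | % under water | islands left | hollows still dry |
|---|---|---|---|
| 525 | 17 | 0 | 0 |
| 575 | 24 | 0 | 0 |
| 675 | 48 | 0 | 0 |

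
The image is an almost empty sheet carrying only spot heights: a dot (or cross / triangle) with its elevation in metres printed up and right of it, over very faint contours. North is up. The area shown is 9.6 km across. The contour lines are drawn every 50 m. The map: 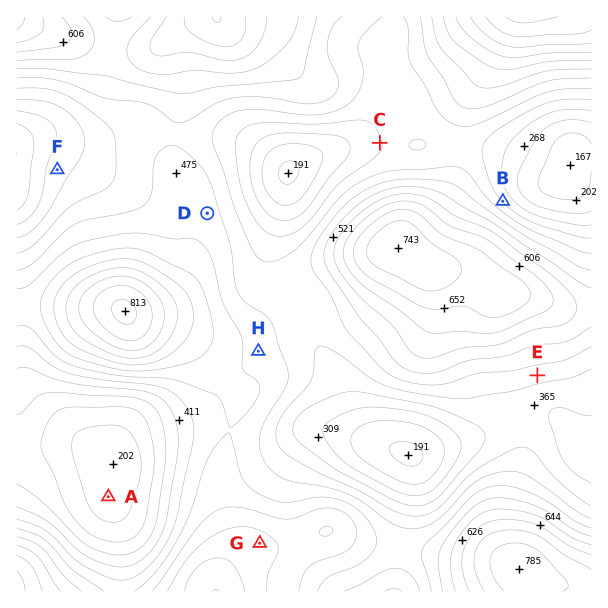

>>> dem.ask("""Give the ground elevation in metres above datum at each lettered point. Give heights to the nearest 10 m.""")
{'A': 230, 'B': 350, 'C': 350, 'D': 480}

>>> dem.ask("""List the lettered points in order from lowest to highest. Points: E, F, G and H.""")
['F', 'E', 'H', 'G']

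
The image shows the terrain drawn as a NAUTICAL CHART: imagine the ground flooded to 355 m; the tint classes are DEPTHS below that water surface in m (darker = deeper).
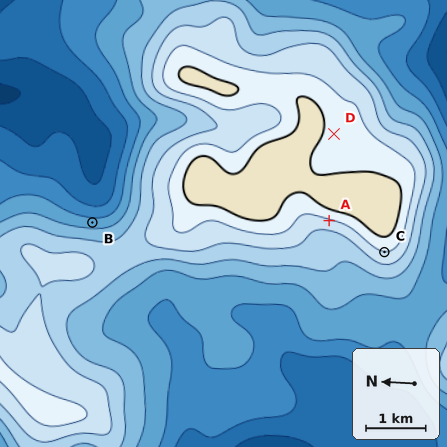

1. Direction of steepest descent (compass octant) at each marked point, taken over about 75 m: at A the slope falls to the W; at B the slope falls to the E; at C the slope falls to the W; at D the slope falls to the S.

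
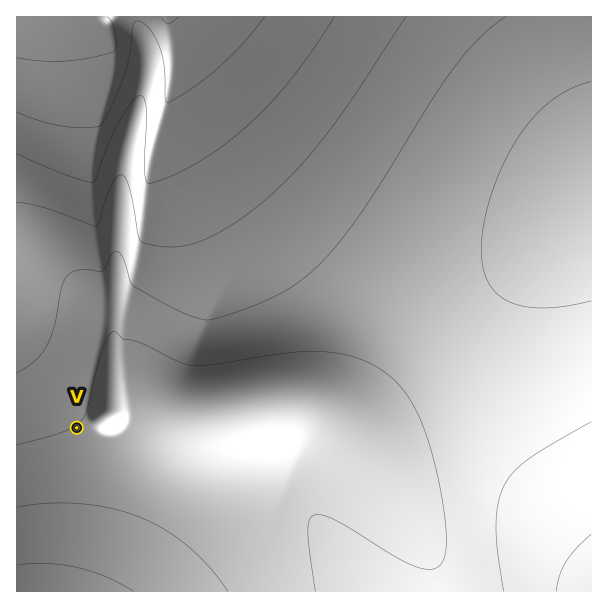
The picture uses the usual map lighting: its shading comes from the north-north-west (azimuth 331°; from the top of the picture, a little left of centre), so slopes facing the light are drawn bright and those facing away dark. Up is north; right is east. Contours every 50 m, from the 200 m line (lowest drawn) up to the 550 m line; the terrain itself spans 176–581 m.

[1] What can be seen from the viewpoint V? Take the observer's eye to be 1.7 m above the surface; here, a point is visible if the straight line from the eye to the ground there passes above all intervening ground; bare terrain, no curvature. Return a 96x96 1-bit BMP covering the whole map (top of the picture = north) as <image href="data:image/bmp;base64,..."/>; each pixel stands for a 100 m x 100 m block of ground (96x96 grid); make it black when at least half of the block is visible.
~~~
<image width="96" height="96" href="data:image/bmp;base64,Qk2+BAAAAAAAAD4AAAAoAAAAYAAAAGAAAAABAAEAAAAAAIAEAAATCwAAEwsAAAIAAAAAAAAA////AAAAAAAAAD///////wH///8AAD///////gH///8AAD///////AH///8AAH//////+AH///8AAH//////8AH///8AAH//////4AH///8AAH//////wAH///8AAH//////gAH///8AAP//////AAH///8AAP/////+AAH///8AAP/////8AAH///8AAP/////4AAP///8AAf/////wAAP///8AAf/////gAAP///8AAf/////AAAP///8AA/////+AAAf///8AA/////8AAAf///8AB/////4AAA////8AB/////wAAA////8AD/////wAAB////8AD/////4AAD////8AH/////4AAH////8AP/////4AAP////8AP/////4AAf////8Af/////8AA/////8B//////8AD/////8D/H////8AH///////8C////8Af///////8AH///+D////////4AB/////////////4AB/////////////4AB/////////////wAB/////////////wAD/////////////gAD/////////////gAH/////////////gAH////////AD///AAP///////8AAP//AAf///////wAAB/+AAf///////AAAAP+AA///////+AAAAD4AA///////4AAAAAAAB///////gAAAAAAAB//////+AAAAAAAAD//////wAAAAAAAAD/////4AAAAAAAAAD//wAAAAAAAAAAAAH//gAAAAAAAAAAAAH//gAAAAAAAAAAAAH//gAAAAAAAAAAAAn//gAAAAAAAAAAAA3//AAAAAAAAAAAAB///AAAAAAAAAAAAD//+AAAAAAAAAAAAH//+AAAAAAAAAAAAH//8AAAAAAAAAAAAP//8AAAAAAAAAAAAf//8AAAAAAAAAAAA///4AAAAAAAAAAAA///4AAAAAAAAAAAB///wAAAAAAAAAAAD///wAAAAAAAAAAAD///gAAAAAAAAAAAH///gAAAAAAAAAAAP///AAAAAAAAAAAAP///AAAAAAAAAAAAf//+AAAAAAAAAAAA///+AAAAAAAAAAAA///+AAAAAAAAAAAB///8AAAAAAAAAAAD///8AAAAAAAAAAAD///4AAAAAAAAAAAD///4AAAAAAAAAAAD///4AAAAAAAAAAAD///4AAAAAAAAAAAD///oAAAAAAAAAAAD///gAAAAAAAAAAAD///gAAAAAAAAAAAD///gAAAAAAAAAAAD///gAAAAAAAAAAAD///wAAAAAAAAAAAD///wAAAAAAAAAAAD///wAAAAAAAAAAAD///4AAAAAAAAAAAD///8AAAAAAAAAAAD////AAAAAAAAAAAD////AAAAAAAAAAAD//4/AAAAAAAAAAAD//gfAAAAAAAAAAAD/+AfgAAAAAAAAAAD/8AfAAAAAAAAAAAD/gAfAAAAAAAAAAAD8AAfAAAAAAAAAAAAAAAfAAAAAAAAAAAAAAAfAAAAAAAAAAAAAAAeAAAAAAAAAAAA="/>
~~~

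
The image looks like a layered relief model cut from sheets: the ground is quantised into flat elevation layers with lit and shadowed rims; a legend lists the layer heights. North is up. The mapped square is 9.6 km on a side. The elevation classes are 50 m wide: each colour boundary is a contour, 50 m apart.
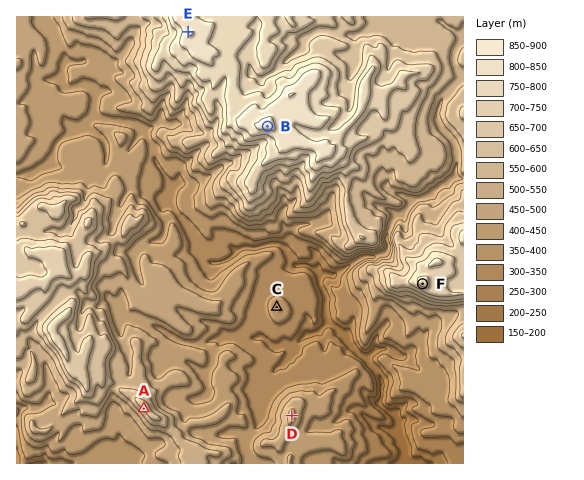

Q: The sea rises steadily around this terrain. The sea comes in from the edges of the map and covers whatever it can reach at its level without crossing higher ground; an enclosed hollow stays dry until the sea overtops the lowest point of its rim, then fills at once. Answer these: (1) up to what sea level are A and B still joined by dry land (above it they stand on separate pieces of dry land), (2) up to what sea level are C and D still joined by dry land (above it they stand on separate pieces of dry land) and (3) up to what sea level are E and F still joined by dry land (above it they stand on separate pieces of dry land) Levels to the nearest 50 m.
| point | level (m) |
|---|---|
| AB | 400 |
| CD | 350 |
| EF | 450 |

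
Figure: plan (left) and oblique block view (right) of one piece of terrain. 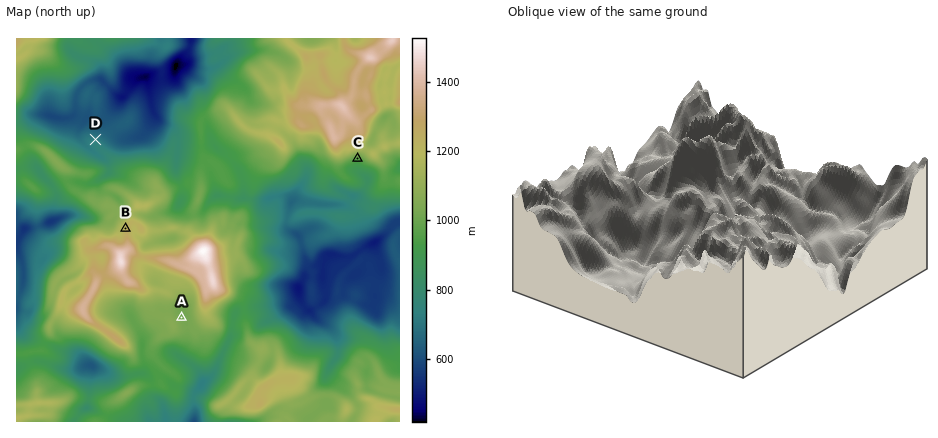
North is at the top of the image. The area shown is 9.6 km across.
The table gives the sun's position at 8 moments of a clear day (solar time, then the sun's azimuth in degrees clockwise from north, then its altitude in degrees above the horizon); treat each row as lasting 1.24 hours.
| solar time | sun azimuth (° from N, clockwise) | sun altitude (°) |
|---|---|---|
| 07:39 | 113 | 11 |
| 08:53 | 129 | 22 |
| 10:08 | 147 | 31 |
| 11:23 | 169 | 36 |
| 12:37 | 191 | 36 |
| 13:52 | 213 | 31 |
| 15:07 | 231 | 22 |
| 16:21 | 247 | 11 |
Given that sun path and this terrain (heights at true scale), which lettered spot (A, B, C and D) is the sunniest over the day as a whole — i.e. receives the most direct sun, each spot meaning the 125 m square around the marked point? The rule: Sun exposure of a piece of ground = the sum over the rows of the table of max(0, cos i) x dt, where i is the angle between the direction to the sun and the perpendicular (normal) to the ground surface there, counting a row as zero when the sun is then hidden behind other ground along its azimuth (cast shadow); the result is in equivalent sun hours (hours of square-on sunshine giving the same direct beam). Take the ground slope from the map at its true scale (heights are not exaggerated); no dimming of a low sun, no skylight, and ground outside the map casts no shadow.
C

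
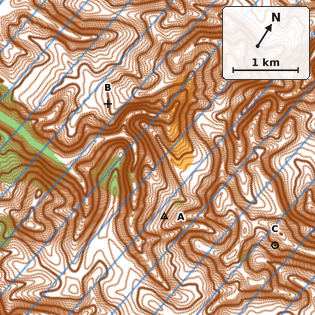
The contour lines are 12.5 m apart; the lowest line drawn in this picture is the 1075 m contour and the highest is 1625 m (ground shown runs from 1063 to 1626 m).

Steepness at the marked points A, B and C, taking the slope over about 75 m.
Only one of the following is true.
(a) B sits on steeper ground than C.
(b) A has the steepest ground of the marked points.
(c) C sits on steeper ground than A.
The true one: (c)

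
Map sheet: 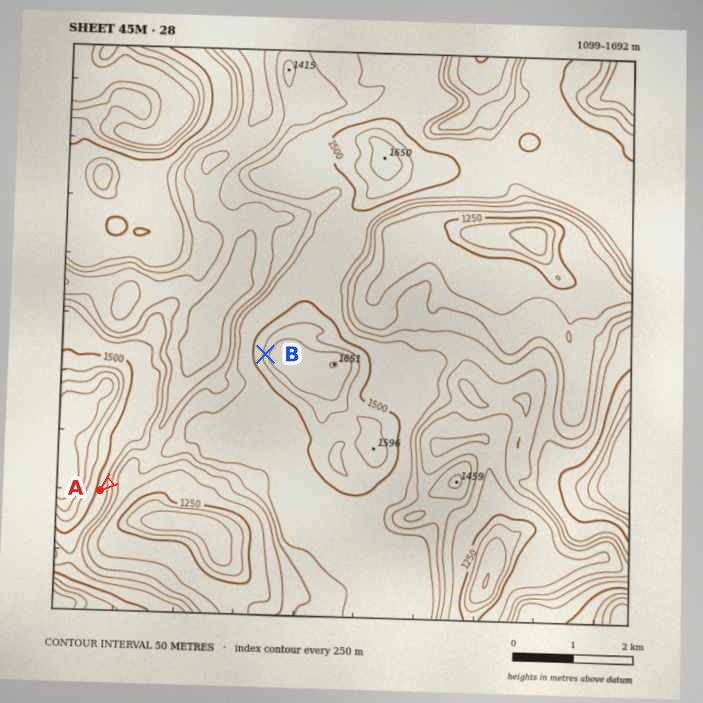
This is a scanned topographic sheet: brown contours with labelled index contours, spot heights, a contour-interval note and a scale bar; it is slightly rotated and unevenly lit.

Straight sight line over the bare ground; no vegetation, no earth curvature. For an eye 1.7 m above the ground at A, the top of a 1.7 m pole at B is in view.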